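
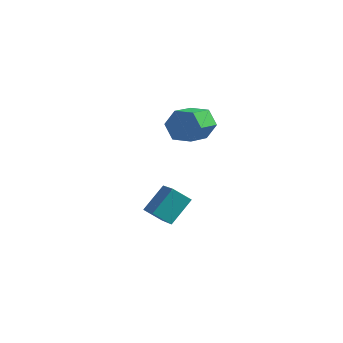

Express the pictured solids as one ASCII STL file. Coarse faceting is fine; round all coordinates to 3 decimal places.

solid 
facet normal 0.099 0.885 -0.455
outer loop
vertex 3.269 2.663 4.309
vertex 2.931 2.317 3.562
vertex 2.391 2.687 4.165
endloop
endfacet
facet normal -0.131 0.464 0.876
outer loop
vertex 3.269 2.663 4.309
vertex 2.391 2.687 4.165
vertex 3.108 1.229 5.045
endloop
endfacet
facet normal -0.130 0.465 0.876
outer loop
vertex 3.108 1.229 5.045
vertex 2.391 2.687 4.165
vertex 2.23 1.254 4.901
endloop
endfacet
facet normal -0.100 -0.885 0.455
outer loop
vertex 3.108 1.229 5.045
vertex 2.23 1.254 4.901
vertex 2.769 0.883 4.298
endloop
endfacet
facet normal 0.100 0.885 -0.454
outer loop
vertex 2.391 2.687 4.165
vertex 2.931 2.317 3.562
vertex 2.053 2.342 3.418
endloop
endfacet
facet normal -0.920 0.256 0.298
outer loop
vertex 2.391 2.687 4.165
vertex 2.053 2.342 3.418
vertex 2.23 1.254 4.901
endloop
endfacet
facet normal -0.919 0.257 0.298
outer loop
vertex 2.23 1.254 4.901
vertex 2.053 2.342 3.418
vertex 1.891 0.908 4.155
endloop
endfacet
facet normal -0.099 -0.885 0.455
outer loop
vertex 2.23 1.254 4.901
vertex 1.891 0.908 4.155
vertex 2.769 0.883 4.298
endloop
endfacet
facet normal 0.100 0.885 -0.455
outer loop
vertex 2.053 2.342 3.418
vertex 2.931 2.317 3.562
vertex 2.592 1.971 2.815
endloop
endfacet
facet normal -0.789 -0.208 -0.578
outer loop
vertex 2.053 2.342 3.418
vertex 2.592 1.971 2.815
vertex 1.891 0.908 4.155
endloop
endfacet
facet normal -0.789 -0.208 -0.578
outer loop
vertex 1.891 0.908 4.155
vertex 2.592 1.971 2.815
vertex 2.431 0.537 3.551
endloop
endfacet
facet normal -0.099 -0.885 0.455
outer loop
vertex 1.891 0.908 4.155
vertex 2.431 0.537 3.551
vertex 2.769 0.883 4.298
endloop
endfacet
facet normal 0.100 0.885 -0.455
outer loop
vertex 2.592 1.971 2.815
vertex 2.931 2.317 3.562
vertex 3.47 1.946 2.959
endloop
endfacet
facet normal 0.130 -0.464 -0.876
outer loop
vertex 2.592 1.971 2.815
vertex 3.47 1.946 2.959
vertex 2.431 0.537 3.551
endloop
endfacet
facet normal 0.131 -0.465 -0.876
outer loop
vertex 2.431 0.537 3.551
vertex 3.47 1.946 2.959
vertex 3.309 0.513 3.695
endloop
endfacet
facet normal -0.099 -0.885 0.455
outer loop
vertex 2.431 0.537 3.551
vertex 3.309 0.513 3.695
vertex 2.769 0.883 4.298
endloop
endfacet
facet normal 0.099 0.885 -0.455
outer loop
vertex 3.47 1.946 2.959
vertex 2.931 2.317 3.562
vertex 3.809 2.292 3.705
endloop
endfacet
facet normal 0.919 -0.257 -0.299
outer loop
vertex 3.47 1.946 2.959
vertex 3.809 2.292 3.705
vertex 3.309 0.513 3.695
endloop
endfacet
facet normal 0.920 -0.257 -0.297
outer loop
vertex 3.309 0.513 3.695
vertex 3.809 2.292 3.705
vertex 3.647 0.858 4.442
endloop
endfacet
facet normal -0.100 -0.885 0.454
outer loop
vertex 3.309 0.513 3.695
vertex 3.647 0.858 4.442
vertex 2.769 0.883 4.298
endloop
endfacet
facet normal 0.099 0.885 -0.455
outer loop
vertex 3.809 2.292 3.705
vertex 2.931 2.317 3.562
vertex 3.269 2.663 4.309
endloop
endfacet
facet normal 0.789 0.208 0.578
outer loop
vertex 3.809 2.292 3.705
vertex 3.269 2.663 4.309
vertex 3.647 0.858 4.442
endloop
endfacet
facet normal 0.789 0.208 0.578
outer loop
vertex 3.647 0.858 4.442
vertex 3.269 2.663 4.309
vertex 3.108 1.229 5.045
endloop
endfacet
facet normal -0.100 -0.885 0.455
outer loop
vertex 3.647 0.858 4.442
vertex 3.108 1.229 5.045
vertex 2.769 0.883 4.298
endloop
endfacet
facet normal -0.530 0.652 -0.543
outer loop
vertex 1.458 1.738 -0.823
vertex 2.293 1.906 -1.437
vertex 0.99 0.559 -1.782
endloop
endfacet
facet normal -0.795 -0.160 0.585
outer loop
vertex 1.987 -0.666 -0.763
vertex 1.458 1.738 -0.823
vertex 0.99 0.559 -1.782
endloop
endfacet
facet normal -0.530 0.652 -0.542
outer loop
vertex 0.99 0.559 -1.782
vertex 2.293 1.906 -1.437
vertex 1.825 0.728 -2.396
endloop
endfacet
facet normal -0.294 -0.741 -0.604
outer loop
vertex 1.825 0.728 -2.396
vertex 1.987 -0.666 -0.763
vertex 0.99 0.559 -1.782
endloop
endfacet
facet normal 0.294 0.741 0.603
outer loop
vertex 1.458 1.738 -0.823
vertex 3.29 0.681 -0.418
vertex 2.293 1.906 -1.437
endloop
endfacet
facet normal -0.795 -0.160 0.585
outer loop
vertex 2.455 0.512 0.196
vertex 1.458 1.738 -0.823
vertex 1.987 -0.666 -0.763
endloop
endfacet
facet normal 0.294 0.741 0.604
outer loop
vertex 2.455 0.512 0.196
vertex 3.29 0.681 -0.418
vertex 1.458 1.738 -0.823
endloop
endfacet
facet normal 0.795 0.160 -0.585
outer loop
vertex 2.293 1.906 -1.437
vertex 3.29 0.681 -0.418
vertex 1.825 0.728 -2.396
endloop
endfacet
facet normal -0.295 -0.741 -0.603
outer loop
vertex 2.822 -0.498 -1.377
vertex 1.987 -0.666 -0.763
vertex 1.825 0.728 -2.396
endloop
endfacet
facet normal 0.795 0.160 -0.585
outer loop
vertex 1.825 0.728 -2.396
vertex 3.29 0.681 -0.418
vertex 2.822 -0.498 -1.377
endloop
endfacet
facet normal 0.530 -0.652 0.542
outer loop
vertex 2.822 -0.498 -1.377
vertex 2.455 0.512 0.196
vertex 1.987 -0.666 -0.763
endloop
endfacet
facet normal 0.531 -0.652 0.542
outer loop
vertex 3.29 0.681 -0.418
vertex 2.455 0.512 0.196
vertex 2.822 -0.498 -1.377
endloop
endfacet

endsolid


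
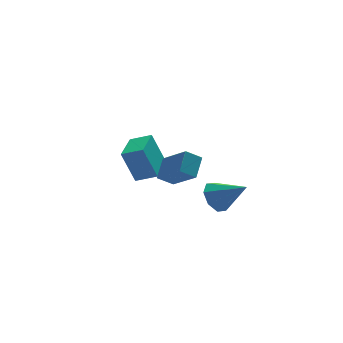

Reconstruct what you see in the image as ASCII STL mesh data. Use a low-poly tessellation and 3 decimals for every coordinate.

solid 
facet normal -0.542 -0.840 0.035
outer loop
vertex 0.981 2.466 -0.712
vertex 0.141 2.991 -1.115
vertex 1.497 2.067 -2.304
endloop
endfacet
facet normal 0.786 -0.490 0.378
outer loop
vertex 2.439 3.529 -2.365
vertex 0.981 2.466 -0.712
vertex 1.497 2.067 -2.304
endloop
endfacet
facet normal -0.542 -0.840 0.035
outer loop
vertex 1.497 2.067 -2.304
vertex 0.141 2.991 -1.115
vertex 0.656 2.593 -2.707
endloop
endfacet
facet normal 0.299 -0.231 -0.926
outer loop
vertex 0.656 2.593 -2.707
vertex 2.439 3.529 -2.365
vertex 1.497 2.067 -2.304
endloop
endfacet
facet normal -0.299 0.232 0.926
outer loop
vertex 0.981 2.466 -0.712
vertex 1.083 4.453 -1.176
vertex 0.141 2.991 -1.115
endloop
endfacet
facet normal 0.785 -0.491 0.377
outer loop
vertex 1.924 3.927 -0.773
vertex 0.981 2.466 -0.712
vertex 2.439 3.529 -2.365
endloop
endfacet
facet normal -0.299 0.232 0.926
outer loop
vertex 1.924 3.927 -0.773
vertex 1.083 4.453 -1.176
vertex 0.981 2.466 -0.712
endloop
endfacet
facet normal -0.786 0.491 -0.377
outer loop
vertex 0.141 2.991 -1.115
vertex 1.083 4.453 -1.176
vertex 0.656 2.593 -2.707
endloop
endfacet
facet normal 0.299 -0.232 -0.926
outer loop
vertex 1.599 4.054 -2.768
vertex 2.439 3.529 -2.365
vertex 0.656 2.593 -2.707
endloop
endfacet
facet normal -0.785 0.491 -0.378
outer loop
vertex 0.656 2.593 -2.707
vertex 1.083 4.453 -1.176
vertex 1.599 4.054 -2.768
endloop
endfacet
facet normal 0.542 0.840 -0.035
outer loop
vertex 1.599 4.054 -2.768
vertex 1.924 3.927 -0.773
vertex 2.439 3.529 -2.365
endloop
endfacet
facet normal 0.542 0.840 -0.035
outer loop
vertex 1.083 4.453 -1.176
vertex 1.924 3.927 -0.773
vertex 1.599 4.054 -2.768
endloop
endfacet
facet normal -0.593 0.562 -0.576
outer loop
vertex 2.971 -2.237 -2.224
vertex 2.677 -1.855 -1.549
vertex 3.309 -1.722 -2.07
endloop
endfacet
facet normal 0.797 -0.384 -0.466
outer loop
vertex 2.971 -2.237 -2.224
vertex 3.309 -1.722 -2.07
vertex 3.663 -2.785 -0.591
endloop
endfacet
facet normal -0.594 0.560 -0.577
outer loop
vertex 3.309 -1.722 -2.07
vertex 2.677 -1.855 -1.549
vertex 3.276 -1.284 -1.611
endloop
endfacet
facet normal 0.978 0.182 -0.103
outer loop
vertex 3.309 -1.722 -2.07
vertex 3.276 -1.284 -1.611
vertex 3.663 -2.785 -0.591
endloop
endfacet
facet normal -0.594 0.560 -0.577
outer loop
vertex 3.276 -1.284 -1.611
vertex 2.677 -1.855 -1.549
vertex 2.893 -1.18 -1.116
endloop
endfacet
facet normal 0.732 0.502 0.461
outer loop
vertex 3.276 -1.284 -1.611
vertex 2.893 -1.18 -1.116
vertex 3.663 -2.785 -0.591
endloop
endfacet
facet normal -0.594 0.560 -0.577
outer loop
vertex 2.893 -1.18 -1.116
vertex 2.677 -1.855 -1.549
vertex 2.383 -1.472 -0.874
endloop
endfacet
facet normal 0.202 0.391 0.898
outer loop
vertex 2.893 -1.18 -1.116
vertex 2.383 -1.472 -0.874
vertex 3.663 -2.785 -0.591
endloop
endfacet
facet normal -0.594 0.561 -0.577
outer loop
vertex 2.383 -1.472 -0.874
vertex 2.677 -1.855 -1.549
vertex 2.045 -1.987 -1.027
endloop
endfacet
facet normal -0.299 -0.086 0.950
outer loop
vertex 2.383 -1.472 -0.874
vertex 2.045 -1.987 -1.027
vertex 3.663 -2.785 -0.591
endloop
endfacet
facet normal -0.594 0.561 -0.577
outer loop
vertex 2.045 -1.987 -1.027
vertex 2.677 -1.855 -1.549
vertex 2.077 -2.425 -1.486
endloop
endfacet
facet normal -0.480 -0.651 0.588
outer loop
vertex 2.045 -1.987 -1.027
vertex 2.077 -2.425 -1.486
vertex 3.663 -2.785 -0.591
endloop
endfacet
facet normal -0.594 0.561 -0.577
outer loop
vertex 2.077 -2.425 -1.486
vertex 2.677 -1.855 -1.549
vertex 2.461 -2.529 -1.982
endloop
endfacet
facet normal -0.234 -0.972 0.023
outer loop
vertex 2.077 -2.425 -1.486
vertex 2.461 -2.529 -1.982
vertex 3.663 -2.785 -0.591
endloop
endfacet
facet normal -0.595 0.561 -0.576
outer loop
vertex 2.461 -2.529 -1.982
vertex 2.677 -1.855 -1.549
vertex 2.971 -2.237 -2.224
endloop
endfacet
facet normal 0.296 -0.861 -0.414
outer loop
vertex 2.461 -2.529 -1.982
vertex 2.971 -2.237 -2.224
vertex 3.663 -2.785 -0.591
endloop
endfacet
facet normal -0.495 -0.664 -0.561
outer loop
vertex 1.287 -1.182 -0.013
vertex 0.757 0.128 -1.095
vertex 1.989 -1.298 -0.496
endloop
endfacet
facet normal 0.297 -0.736 0.608
outer loop
vertex 2.563 -0.528 0.155
vertex 1.287 -1.182 -0.013
vertex 1.989 -1.298 -0.496
endloop
endfacet
facet normal -0.495 -0.663 -0.561
outer loop
vertex 1.989 -1.298 -0.496
vertex 0.757 0.128 -1.095
vertex 1.459 0.013 -1.578
endloop
endfacet
facet normal 0.816 -0.134 -0.562
outer loop
vertex 1.459 0.013 -1.578
vertex 2.563 -0.528 0.155
vertex 1.989 -1.298 -0.496
endloop
endfacet
facet normal -0.816 0.134 0.562
outer loop
vertex 1.287 -1.182 -0.013
vertex 1.331 0.898 -0.444
vertex 0.757 0.128 -1.095
endloop
endfacet
facet normal 0.297 -0.736 0.608
outer loop
vertex 1.861 -0.413 0.638
vertex 1.287 -1.182 -0.013
vertex 2.563 -0.528 0.155
endloop
endfacet
facet normal -0.816 0.134 0.562
outer loop
vertex 1.861 -0.413 0.638
vertex 1.331 0.898 -0.444
vertex 1.287 -1.182 -0.013
endloop
endfacet
facet normal -0.298 0.736 -0.608
outer loop
vertex 0.757 0.128 -1.095
vertex 1.331 0.898 -0.444
vertex 1.459 0.013 -1.578
endloop
endfacet
facet normal 0.816 -0.134 -0.562
outer loop
vertex 2.033 0.782 -0.927
vertex 2.563 -0.528 0.155
vertex 1.459 0.013 -1.578
endloop
endfacet
facet normal -0.297 0.736 -0.608
outer loop
vertex 1.459 0.013 -1.578
vertex 1.331 0.898 -0.444
vertex 2.033 0.782 -0.927
endloop
endfacet
facet normal 0.495 0.664 0.561
outer loop
vertex 2.033 0.782 -0.927
vertex 1.861 -0.413 0.638
vertex 2.563 -0.528 0.155
endloop
endfacet
facet normal 0.496 0.663 0.561
outer loop
vertex 1.331 0.898 -0.444
vertex 1.861 -0.413 0.638
vertex 2.033 0.782 -0.927
endloop
endfacet

endsolid


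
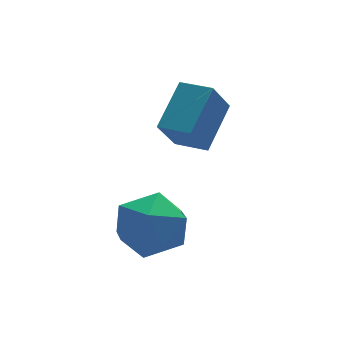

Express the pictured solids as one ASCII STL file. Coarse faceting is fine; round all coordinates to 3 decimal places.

solid 
facet normal -0.098 0.750 0.654
outer loop
vertex -0.225 2.081 -1.832
vertex -1.043 1.496 -1.283
vertex 0.054 1.372 -0.976
endloop
endfacet
facet normal 0.570 0.714 0.406
outer loop
vertex -0.225 2.081 -1.832
vertex 0.054 1.372 -0.976
vertex 0.693 1.402 -1.927
endloop
endfacet
facet normal 0.546 0.781 -0.304
outer loop
vertex -0.225 2.081 -1.832
vertex 0.693 1.402 -1.927
vertex -0.009 1.545 -2.821
endloop
endfacet
facet normal -0.137 0.858 -0.495
outer loop
vertex -0.225 2.081 -1.832
vertex -0.009 1.545 -2.821
vertex -1.082 1.603 -2.423
endloop
endfacet
facet normal -0.535 0.839 0.097
outer loop
vertex -0.225 2.081 -1.832
vertex -1.082 1.603 -2.423
vertex -1.043 1.496 -1.283
endloop
endfacet
facet normal 0.827 0.065 0.558
outer loop
vertex 0.693 1.402 -1.927
vertex 0.054 1.372 -0.976
vertex 0.442 0.397 -1.437
endloop
endfacet
facet normal -0.254 0.124 0.959
outer loop
vertex 0.054 1.372 -0.976
vertex -1.043 1.496 -1.283
vertex -0.631 0.455 -1.039
endloop
endfacet
facet normal -0.962 0.268 0.058
outer loop
vertex -1.043 1.496 -1.283
vertex -1.082 1.603 -2.423
vertex -1.333 0.598 -1.933
endloop
endfacet
facet normal -0.318 0.299 -0.900
outer loop
vertex -1.082 1.603 -2.423
vertex -0.009 1.545 -2.821
vertex -0.694 0.628 -2.884
endloop
endfacet
facet normal 0.788 0.173 -0.591
outer loop
vertex -0.009 1.545 -2.821
vertex 0.693 1.402 -1.927
vertex 0.403 0.504 -2.577
endloop
endfacet
facet normal 0.137 -0.858 0.495
outer loop
vertex -0.415 -0.081 -2.028
vertex 0.442 0.397 -1.437
vertex -0.631 0.455 -1.039
endloop
endfacet
facet normal -0.546 -0.781 0.304
outer loop
vertex -0.415 -0.081 -2.028
vertex -0.631 0.455 -1.039
vertex -1.333 0.598 -1.933
endloop
endfacet
facet normal -0.570 -0.714 -0.406
outer loop
vertex -0.415 -0.081 -2.028
vertex -1.333 0.598 -1.933
vertex -0.694 0.628 -2.884
endloop
endfacet
facet normal 0.098 -0.750 -0.654
outer loop
vertex -0.415 -0.081 -2.028
vertex -0.694 0.628 -2.884
vertex 0.403 0.504 -2.577
endloop
endfacet
facet normal 0.535 -0.839 -0.097
outer loop
vertex -0.415 -0.081 -2.028
vertex 0.403 0.504 -2.577
vertex 0.442 0.397 -1.437
endloop
endfacet
facet normal 0.318 -0.299 0.900
outer loop
vertex -0.631 0.455 -1.039
vertex 0.442 0.397 -1.437
vertex 0.054 1.372 -0.976
endloop
endfacet
facet normal -0.788 -0.173 0.591
outer loop
vertex -1.333 0.598 -1.933
vertex -0.631 0.455 -1.039
vertex -1.043 1.496 -1.283
endloop
endfacet
facet normal -0.827 -0.065 -0.558
outer loop
vertex -0.694 0.628 -2.884
vertex -1.333 0.598 -1.933
vertex -1.082 1.603 -2.423
endloop
endfacet
facet normal 0.254 -0.124 -0.959
outer loop
vertex 0.403 0.504 -2.577
vertex -0.694 0.628 -2.884
vertex -0.009 1.545 -2.821
endloop
endfacet
facet normal 0.962 -0.268 -0.058
outer loop
vertex 0.442 0.397 -1.437
vertex 0.403 0.504 -2.577
vertex 0.693 1.402 -1.927
endloop
endfacet
facet normal -0.622 0.778 -0.089
outer loop
vertex 0.663 3.074 0.372
vertex 1.709 4.02 1.339
vertex 1.358 3.496 -0.792
endloop
endfacet
facet normal -0.611 -0.554 -0.566
outer loop
vertex 2.011 2.68 -0.699
vertex 0.663 3.074 0.372
vertex 1.358 3.496 -0.792
endloop
endfacet
facet normal -0.623 0.778 -0.089
outer loop
vertex 1.358 3.496 -0.792
vertex 1.709 4.02 1.339
vertex 2.403 4.443 0.175
endloop
endfacet
facet normal 0.489 0.298 -0.820
outer loop
vertex 2.403 4.443 0.175
vertex 2.011 2.68 -0.699
vertex 1.358 3.496 -0.792
endloop
endfacet
facet normal -0.489 -0.298 0.820
outer loop
vertex 0.663 3.074 0.372
vertex 2.362 3.204 1.432
vertex 1.709 4.02 1.339
endloop
endfacet
facet normal -0.611 -0.554 -0.566
outer loop
vertex 1.317 2.257 0.465
vertex 0.663 3.074 0.372
vertex 2.011 2.68 -0.699
endloop
endfacet
facet normal -0.489 -0.298 0.820
outer loop
vertex 1.317 2.257 0.465
vertex 2.362 3.204 1.432
vertex 0.663 3.074 0.372
endloop
endfacet
facet normal 0.611 0.554 0.566
outer loop
vertex 1.709 4.02 1.339
vertex 2.362 3.204 1.432
vertex 2.403 4.443 0.175
endloop
endfacet
facet normal 0.489 0.298 -0.820
outer loop
vertex 3.057 3.626 0.268
vertex 2.011 2.68 -0.699
vertex 2.403 4.443 0.175
endloop
endfacet
facet normal 0.611 0.554 0.566
outer loop
vertex 2.403 4.443 0.175
vertex 2.362 3.204 1.432
vertex 3.057 3.626 0.268
endloop
endfacet
facet normal 0.622 -0.778 0.088
outer loop
vertex 3.057 3.626 0.268
vertex 1.317 2.257 0.465
vertex 2.011 2.68 -0.699
endloop
endfacet
facet normal 0.622 -0.778 0.089
outer loop
vertex 2.362 3.204 1.432
vertex 1.317 2.257 0.465
vertex 3.057 3.626 0.268
endloop
endfacet

endsolid


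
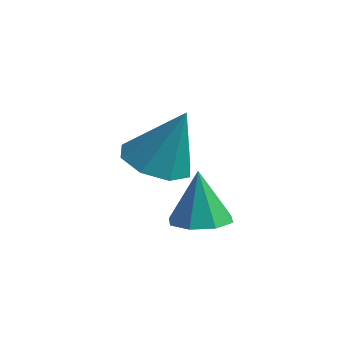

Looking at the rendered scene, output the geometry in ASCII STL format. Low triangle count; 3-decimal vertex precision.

solid 
facet normal -0.366 -0.204 -0.908
outer loop
vertex 0.49 -0.309 0.501
vertex -0.299 -0.759 0.92
vertex -0.091 0.174 0.627
endloop
endfacet
facet normal 0.644 0.764 0.039
outer loop
vertex 0.49 -0.309 0.501
vertex -0.091 0.174 0.627
vertex 0.419 -0.361 2.7
endloop
endfacet
facet normal -0.367 -0.203 -0.908
outer loop
vertex -0.091 0.174 0.627
vertex -0.299 -0.759 0.92
vertex -0.793 0.11 0.925
endloop
endfacet
facet normal 0.016 0.969 0.246
outer loop
vertex -0.091 0.174 0.627
vertex -0.793 0.11 0.925
vertex 0.419 -0.361 2.7
endloop
endfacet
facet normal -0.366 -0.203 -0.908
outer loop
vertex -0.793 0.11 0.925
vertex -0.299 -0.759 0.92
vertex -1.206 -0.463 1.219
endloop
endfacet
facet normal -0.530 0.657 0.536
outer loop
vertex -0.793 0.11 0.925
vertex -1.206 -0.463 1.219
vertex 0.419 -0.361 2.7
endloop
endfacet
facet normal -0.366 -0.204 -0.908
outer loop
vertex -1.206 -0.463 1.219
vertex -0.299 -0.759 0.92
vertex -1.087 -1.21 1.339
endloop
endfacet
facet normal -0.674 0.011 0.739
outer loop
vertex -1.206 -0.463 1.219
vertex -1.087 -1.21 1.339
vertex 0.419 -0.361 2.7
endloop
endfacet
facet normal -0.366 -0.203 -0.908
outer loop
vertex -1.087 -1.21 1.339
vertex -0.299 -0.759 0.92
vertex -0.507 -1.692 1.213
endloop
endfacet
facet normal -0.331 -0.591 0.735
outer loop
vertex -1.087 -1.21 1.339
vertex -0.507 -1.692 1.213
vertex 0.419 -0.361 2.7
endloop
endfacet
facet normal -0.366 -0.204 -0.908
outer loop
vertex -0.507 -1.692 1.213
vertex -0.299 -0.759 0.92
vertex 0.195 -1.629 0.916
endloop
endfacet
facet normal 0.295 -0.796 0.529
outer loop
vertex -0.507 -1.692 1.213
vertex 0.195 -1.629 0.916
vertex 0.419 -0.361 2.7
endloop
endfacet
facet normal -0.366 -0.204 -0.908
outer loop
vertex 0.195 -1.629 0.916
vertex -0.299 -0.759 0.92
vertex 0.608 -1.055 0.621
endloop
endfacet
facet normal 0.842 -0.484 0.238
outer loop
vertex 0.195 -1.629 0.916
vertex 0.608 -1.055 0.621
vertex 0.419 -0.361 2.7
endloop
endfacet
facet normal -0.366 -0.204 -0.908
outer loop
vertex 0.608 -1.055 0.621
vertex -0.299 -0.759 0.92
vertex 0.49 -0.309 0.501
endloop
endfacet
facet normal 0.986 0.162 0.036
outer loop
vertex 0.608 -1.055 0.621
vertex 0.49 -0.309 0.501
vertex 0.419 -0.361 2.7
endloop
endfacet
facet normal 0.099 -0.025 -0.995
outer loop
vertex 0.864 0.222 -1.318
vertex 0.034 0.429 -1.406
vertex 0.768 0.873 -1.344
endloop
endfacet
facet normal 0.850 0.146 0.506
outer loop
vertex 0.864 0.222 -1.318
vertex 0.768 0.873 -1.344
vertex -0.134 0.471 0.286
endloop
endfacet
facet normal 0.099 -0.025 -0.995
outer loop
vertex 0.768 0.873 -1.344
vertex 0.034 0.429 -1.406
vertex 0.242 1.264 -1.406
endloop
endfacet
facet normal 0.496 0.739 0.456
outer loop
vertex 0.768 0.873 -1.344
vertex 0.242 1.264 -1.406
vertex -0.134 0.471 0.286
endloop
endfacet
facet normal 0.099 -0.025 -0.995
outer loop
vertex 0.242 1.264 -1.406
vertex 0.034 0.429 -1.406
vertex -0.406 1.165 -1.468
endloop
endfacet
facet normal -0.175 0.906 0.386
outer loop
vertex 0.242 1.264 -1.406
vertex -0.406 1.165 -1.468
vertex -0.134 0.471 0.286
endloop
endfacet
facet normal 0.098 -0.025 -0.995
outer loop
vertex -0.406 1.165 -1.468
vertex 0.034 0.429 -1.406
vertex -0.796 0.636 -1.493
endloop
endfacet
facet normal -0.766 0.549 0.336
outer loop
vertex -0.406 1.165 -1.468
vertex -0.796 0.636 -1.493
vertex -0.134 0.471 0.286
endloop
endfacet
facet normal 0.098 -0.024 -0.995
outer loop
vertex -0.796 0.636 -1.493
vertex 0.034 0.429 -1.406
vertex -0.7 -0.015 -1.468
endloop
endfacet
facet normal -0.934 -0.125 0.336
outer loop
vertex -0.796 0.636 -1.493
vertex -0.7 -0.015 -1.468
vertex -0.134 0.471 0.286
endloop
endfacet
facet normal 0.099 -0.025 -0.995
outer loop
vertex -0.7 -0.015 -1.468
vertex 0.034 0.429 -1.406
vertex -0.174 -0.405 -1.406
endloop
endfacet
facet normal -0.578 -0.719 0.386
outer loop
vertex -0.7 -0.015 -1.468
vertex -0.174 -0.405 -1.406
vertex -0.134 0.471 0.286
endloop
endfacet
facet normal 0.099 -0.025 -0.995
outer loop
vertex -0.174 -0.405 -1.406
vertex 0.034 0.429 -1.406
vertex 0.474 -0.307 -1.344
endloop
endfacet
facet normal 0.090 -0.885 0.456
outer loop
vertex -0.174 -0.405 -1.406
vertex 0.474 -0.307 -1.344
vertex -0.134 0.471 0.286
endloop
endfacet
facet normal 0.099 -0.024 -0.995
outer loop
vertex 0.474 -0.307 -1.344
vertex 0.034 0.429 -1.406
vertex 0.864 0.222 -1.318
endloop
endfacet
facet normal 0.682 -0.528 0.506
outer loop
vertex 0.474 -0.307 -1.344
vertex 0.864 0.222 -1.318
vertex -0.134 0.471 0.286
endloop
endfacet

endsolid


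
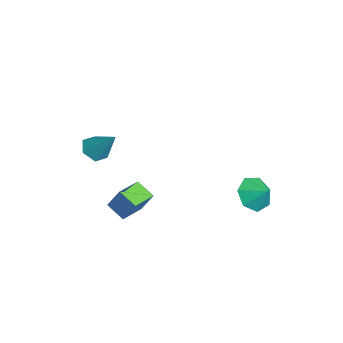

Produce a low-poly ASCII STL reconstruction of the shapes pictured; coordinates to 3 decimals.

solid 
facet normal -0.750 -0.487 0.449
outer loop
vertex 2.838 -3.949 -0.148
vertex 1.982 -2.823 -0.357
vertex 2.451 -4.467 -1.356
endloop
endfacet
facet normal 0.599 -0.788 0.146
outer loop
vertex 3.298 -3.917 -1.863
vertex 2.838 -3.949 -0.148
vertex 2.451 -4.467 -1.356
endloop
endfacet
facet normal -0.750 -0.487 0.449
outer loop
vertex 2.451 -4.467 -1.356
vertex 1.982 -2.823 -0.357
vertex 1.595 -3.341 -1.565
endloop
endfacet
facet normal -0.282 -0.378 -0.882
outer loop
vertex 1.595 -3.341 -1.565
vertex 3.298 -3.917 -1.863
vertex 2.451 -4.467 -1.356
endloop
endfacet
facet normal 0.282 0.378 0.882
outer loop
vertex 2.838 -3.949 -0.148
vertex 2.829 -2.273 -0.864
vertex 1.982 -2.823 -0.357
endloop
endfacet
facet normal 0.599 -0.788 0.146
outer loop
vertex 3.685 -3.399 -0.655
vertex 2.838 -3.949 -0.148
vertex 3.298 -3.917 -1.863
endloop
endfacet
facet normal 0.282 0.378 0.882
outer loop
vertex 3.685 -3.399 -0.655
vertex 2.829 -2.273 -0.864
vertex 2.838 -3.949 -0.148
endloop
endfacet
facet normal -0.599 0.788 -0.146
outer loop
vertex 1.982 -2.823 -0.357
vertex 2.829 -2.273 -0.864
vertex 1.595 -3.341 -1.565
endloop
endfacet
facet normal -0.282 -0.378 -0.882
outer loop
vertex 2.442 -2.791 -2.072
vertex 3.298 -3.917 -1.863
vertex 1.595 -3.341 -1.565
endloop
endfacet
facet normal -0.599 0.788 -0.146
outer loop
vertex 1.595 -3.341 -1.565
vertex 2.829 -2.273 -0.864
vertex 2.442 -2.791 -2.072
endloop
endfacet
facet normal 0.750 0.487 -0.449
outer loop
vertex 2.442 -2.791 -2.072
vertex 3.685 -3.399 -0.655
vertex 3.298 -3.917 -1.863
endloop
endfacet
facet normal 0.750 0.487 -0.449
outer loop
vertex 2.829 -2.273 -0.864
vertex 3.685 -3.399 -0.655
vertex 2.442 -2.791 -2.072
endloop
endfacet
facet normal -0.477 -0.444 -0.758
outer loop
vertex -2.393 -3.261 -1.905
vertex -2.738 -3.807 -1.368
vertex -3.13 -3.085 -1.544
endloop
endfacet
facet normal 0.139 0.972 -0.190
outer loop
vertex -2.393 -3.261 -1.905
vertex -3.13 -3.085 -1.544
vertex -1.822 -2.953 0.088
endloop
endfacet
facet normal -0.477 -0.444 -0.758
outer loop
vertex -3.13 -3.085 -1.544
vertex -2.738 -3.807 -1.368
vertex -3.476 -3.63 -1.007
endloop
endfacet
facet normal -0.557 0.735 0.387
outer loop
vertex -3.13 -3.085 -1.544
vertex -3.476 -3.63 -1.007
vertex -1.822 -2.953 0.088
endloop
endfacet
facet normal -0.477 -0.444 -0.758
outer loop
vertex -3.476 -3.63 -1.007
vertex -2.738 -3.807 -1.368
vertex -3.084 -4.352 -0.831
endloop
endfacet
facet normal -0.527 -0.080 0.846
outer loop
vertex -3.476 -3.63 -1.007
vertex -3.084 -4.352 -0.831
vertex -1.822 -2.953 0.088
endloop
endfacet
facet normal -0.477 -0.444 -0.758
outer loop
vertex -3.084 -4.352 -0.831
vertex -2.738 -3.807 -1.368
vertex -2.346 -4.528 -1.192
endloop
endfacet
facet normal 0.199 -0.657 0.727
outer loop
vertex -3.084 -4.352 -0.831
vertex -2.346 -4.528 -1.192
vertex -1.822 -2.953 0.088
endloop
endfacet
facet normal -0.477 -0.444 -0.758
outer loop
vertex -2.346 -4.528 -1.192
vertex -2.738 -3.807 -1.368
vertex -2.0 -3.983 -1.729
endloop
endfacet
facet normal 0.895 -0.420 0.150
outer loop
vertex -2.346 -4.528 -1.192
vertex -2.0 -3.983 -1.729
vertex -1.822 -2.953 0.088
endloop
endfacet
facet normal -0.477 -0.444 -0.758
outer loop
vertex -2.0 -3.983 -1.729
vertex -2.738 -3.807 -1.368
vertex -2.393 -3.261 -1.905
endloop
endfacet
facet normal 0.865 0.396 -0.309
outer loop
vertex -2.0 -3.983 -1.729
vertex -2.393 -3.261 -1.905
vertex -1.822 -2.953 0.088
endloop
endfacet
facet normal -0.641 -0.430 -0.636
outer loop
vertex 3.499 2.045 -2.1
vertex 2.82 2.846 -1.957
vertex 3.594 2.756 -2.676
endloop
endfacet
facet normal 0.994 -0.069 0.079
outer loop
vertex 3.499 2.045 -2.1
vertex 3.594 2.756 -2.676
vertex 3.52 3.314 -1.263
endloop
endfacet
facet normal -0.641 -0.429 -0.636
outer loop
vertex 3.594 2.756 -2.676
vertex 2.82 2.846 -1.957
vertex 3.106 3.535 -2.71
endloop
endfacet
facet normal 0.840 0.519 -0.161
outer loop
vertex 3.594 2.756 -2.676
vertex 3.106 3.535 -2.71
vertex 3.52 3.314 -1.263
endloop
endfacet
facet normal -0.641 -0.429 -0.636
outer loop
vertex 3.106 3.535 -2.71
vertex 2.82 2.846 -1.957
vertex 2.403 3.795 -2.177
endloop
endfacet
facet normal 0.370 0.928 0.036
outer loop
vertex 3.106 3.535 -2.71
vertex 2.403 3.795 -2.177
vertex 3.52 3.314 -1.263
endloop
endfacet
facet normal -0.642 -0.429 -0.635
outer loop
vertex 2.403 3.795 -2.177
vertex 2.82 2.846 -1.957
vertex 2.015 3.341 -1.478
endloop
endfacet
facet normal -0.059 0.852 0.520
outer loop
vertex 2.403 3.795 -2.177
vertex 2.015 3.341 -1.478
vertex 3.52 3.314 -1.263
endloop
endfacet
facet normal -0.642 -0.430 -0.635
outer loop
vertex 2.015 3.341 -1.478
vertex 2.82 2.846 -1.957
vertex 2.233 2.514 -1.139
endloop
endfacet
facet normal -0.126 0.348 0.929
outer loop
vertex 2.015 3.341 -1.478
vertex 2.233 2.514 -1.139
vertex 3.52 3.314 -1.263
endloop
endfacet
facet normal -0.642 -0.430 -0.635
outer loop
vertex 2.233 2.514 -1.139
vertex 2.82 2.846 -1.957
vertex 2.894 1.937 -1.416
endloop
endfacet
facet normal 0.220 -0.206 0.954
outer loop
vertex 2.233 2.514 -1.139
vertex 2.894 1.937 -1.416
vertex 3.52 3.314 -1.263
endloop
endfacet
facet normal -0.641 -0.430 -0.635
outer loop
vertex 2.894 1.937 -1.416
vertex 2.82 2.846 -1.957
vertex 3.499 2.045 -2.1
endloop
endfacet
facet normal 0.719 -0.391 0.574
outer loop
vertex 2.894 1.937 -1.416
vertex 3.499 2.045 -2.1
vertex 3.52 3.314 -1.263
endloop
endfacet

endsolid


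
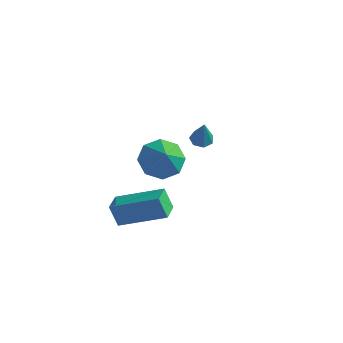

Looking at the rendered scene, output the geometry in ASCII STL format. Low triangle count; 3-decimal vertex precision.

solid 
facet normal -0.845 -0.372 -0.384
outer loop
vertex -1.963 -2.112 -2.06
vertex -2.264 -1.249 -2.233
vertex -1.525 -2.146 -2.991
endloop
endfacet
facet normal 0.323 -0.928 0.186
outer loop
vertex 0.284 -1.351 -2.167
vertex -1.963 -2.112 -2.06
vertex -1.525 -2.146 -2.991
endloop
endfacet
facet normal -0.845 -0.371 -0.385
outer loop
vertex -1.525 -2.146 -2.991
vertex -2.264 -1.249 -2.233
vertex -1.825 -1.283 -3.164
endloop
endfacet
facet normal 0.426 -0.033 -0.904
outer loop
vertex -1.825 -1.283 -3.164
vertex 0.284 -1.351 -2.167
vertex -1.525 -2.146 -2.991
endloop
endfacet
facet normal -0.426 0.033 0.904
outer loop
vertex -1.963 -2.112 -2.06
vertex -0.455 -0.454 -1.409
vertex -2.264 -1.249 -2.233
endloop
endfacet
facet normal 0.323 -0.928 0.186
outer loop
vertex -0.155 -1.317 -1.236
vertex -1.963 -2.112 -2.06
vertex 0.284 -1.351 -2.167
endloop
endfacet
facet normal -0.426 0.033 0.904
outer loop
vertex -0.155 -1.317 -1.236
vertex -0.455 -0.454 -1.409
vertex -1.963 -2.112 -2.06
endloop
endfacet
facet normal -0.323 0.928 -0.186
outer loop
vertex -2.264 -1.249 -2.233
vertex -0.455 -0.454 -1.409
vertex -1.825 -1.283 -3.164
endloop
endfacet
facet normal 0.426 -0.033 -0.904
outer loop
vertex -0.017 -0.488 -2.34
vertex 0.284 -1.351 -2.167
vertex -1.825 -1.283 -3.164
endloop
endfacet
facet normal -0.323 0.928 -0.186
outer loop
vertex -1.825 -1.283 -3.164
vertex -0.455 -0.454 -1.409
vertex -0.017 -0.488 -2.34
endloop
endfacet
facet normal 0.845 0.372 0.385
outer loop
vertex -0.017 -0.488 -2.34
vertex -0.155 -1.317 -1.236
vertex 0.284 -1.351 -2.167
endloop
endfacet
facet normal 0.845 0.371 0.384
outer loop
vertex -0.455 -0.454 -1.409
vertex -0.155 -1.317 -1.236
vertex -0.017 -0.488 -2.34
endloop
endfacet
facet normal -0.224 0.197 -0.955
outer loop
vertex -1.269 3.754 -2.309
vertex -1.606 4.118 -2.155
vertex -1.1 4.17 -2.263
endloop
endfacet
facet normal 0.923 -0.381 0.059
outer loop
vertex -1.269 3.754 -2.309
vertex -1.1 4.17 -2.263
vertex -1.314 3.862 -0.905
endloop
endfacet
facet normal -0.224 0.195 -0.955
outer loop
vertex -1.1 4.17 -2.263
vertex -1.606 4.118 -2.155
vertex -1.313 4.547 -2.136
endloop
endfacet
facet normal 0.878 0.418 0.233
outer loop
vertex -1.1 4.17 -2.263
vertex -1.313 4.547 -2.136
vertex -1.314 3.862 -0.905
endloop
endfacet
facet normal -0.223 0.194 -0.955
outer loop
vertex -1.313 4.547 -2.136
vertex -1.606 4.118 -2.155
vertex -1.746 4.601 -2.024
endloop
endfacet
facet normal 0.229 0.851 0.474
outer loop
vertex -1.313 4.547 -2.136
vertex -1.746 4.601 -2.024
vertex -1.314 3.862 -0.905
endloop
endfacet
facet normal -0.224 0.194 -0.955
outer loop
vertex -1.746 4.601 -2.024
vertex -1.606 4.118 -2.155
vertex -2.074 4.292 -2.01
endloop
endfacet
facet normal -0.535 0.595 0.600
outer loop
vertex -1.746 4.601 -2.024
vertex -2.074 4.292 -2.01
vertex -1.314 3.862 -0.905
endloop
endfacet
facet normal -0.223 0.196 -0.955
outer loop
vertex -2.074 4.292 -2.01
vertex -1.606 4.118 -2.155
vertex -2.05 3.852 -2.106
endloop
endfacet
facet normal -0.841 -0.159 0.517
outer loop
vertex -2.074 4.292 -2.01
vertex -2.05 3.852 -2.106
vertex -1.314 3.862 -0.905
endloop
endfacet
facet normal -0.223 0.196 -0.955
outer loop
vertex -2.05 3.852 -2.106
vertex -1.606 4.118 -2.155
vertex -1.692 3.612 -2.239
endloop
endfacet
facet normal -0.457 -0.842 0.287
outer loop
vertex -2.05 3.852 -2.106
vertex -1.692 3.612 -2.239
vertex -1.314 3.862 -0.905
endloop
endfacet
facet normal -0.224 0.197 -0.955
outer loop
vertex -1.692 3.612 -2.239
vertex -1.606 4.118 -2.155
vertex -1.269 3.754 -2.309
endloop
endfacet
facet normal 0.329 -0.941 0.083
outer loop
vertex -1.692 3.612 -2.239
vertex -1.269 3.754 -2.309
vertex -1.314 3.862 -0.905
endloop
endfacet
facet normal -0.462 0.434 -0.773
outer loop
vertex -0.692 1.461 -1.055
vertex -1.43 0.823 -0.972
vertex -1.232 1.705 -0.595
endloop
endfacet
facet normal 0.689 0.440 0.575
outer loop
vertex -0.692 1.461 -1.055
vertex -1.232 1.705 -0.595
vertex -0.83 0.257 0.032
endloop
endfacet
facet normal -0.462 0.434 -0.773
outer loop
vertex -1.232 1.705 -0.595
vertex -1.43 0.823 -0.972
vertex -1.888 1.432 -0.356
endloop
endfacet
facet normal 0.147 0.427 0.892
outer loop
vertex -1.232 1.705 -0.595
vertex -1.888 1.432 -0.356
vertex -0.83 0.257 0.032
endloop
endfacet
facet normal -0.462 0.434 -0.773
outer loop
vertex -1.888 1.432 -0.356
vertex -1.43 0.823 -0.972
vertex -2.276 0.802 -0.478
endloop
endfacet
facet normal -0.326 0.018 0.945
outer loop
vertex -1.888 1.432 -0.356
vertex -2.276 0.802 -0.478
vertex -0.83 0.257 0.032
endloop
endfacet
facet normal -0.462 0.435 -0.773
outer loop
vertex -2.276 0.802 -0.478
vertex -1.43 0.823 -0.972
vertex -2.169 0.184 -0.89
endloop
endfacet
facet normal -0.454 -0.547 0.703
outer loop
vertex -2.276 0.802 -0.478
vertex -2.169 0.184 -0.89
vertex -0.83 0.257 0.032
endloop
endfacet
facet normal -0.462 0.435 -0.773
outer loop
vertex -2.169 0.184 -0.89
vertex -1.43 0.823 -0.972
vertex -1.629 -0.06 -1.35
endloop
endfacet
facet normal -0.161 -0.938 0.308
outer loop
vertex -2.169 0.184 -0.89
vertex -1.629 -0.06 -1.35
vertex -0.83 0.257 0.032
endloop
endfacet
facet normal -0.462 0.435 -0.773
outer loop
vertex -1.629 -0.06 -1.35
vertex -1.43 0.823 -0.972
vertex -0.972 0.214 -1.589
endloop
endfacet
facet normal 0.382 -0.924 -0.009
outer loop
vertex -1.629 -0.06 -1.35
vertex -0.972 0.214 -1.589
vertex -0.83 0.257 0.032
endloop
endfacet
facet normal -0.462 0.435 -0.773
outer loop
vertex -0.972 0.214 -1.589
vertex -1.43 0.823 -0.972
vertex -0.584 0.844 -1.466
endloop
endfacet
facet normal 0.855 -0.515 -0.061
outer loop
vertex -0.972 0.214 -1.589
vertex -0.584 0.844 -1.466
vertex -0.83 0.257 0.032
endloop
endfacet
facet normal -0.462 0.434 -0.773
outer loop
vertex -0.584 0.844 -1.466
vertex -1.43 0.823 -0.972
vertex -0.692 1.461 -1.055
endloop
endfacet
facet normal 0.982 0.051 0.181
outer loop
vertex -0.584 0.844 -1.466
vertex -0.692 1.461 -1.055
vertex -0.83 0.257 0.032
endloop
endfacet

endsolid


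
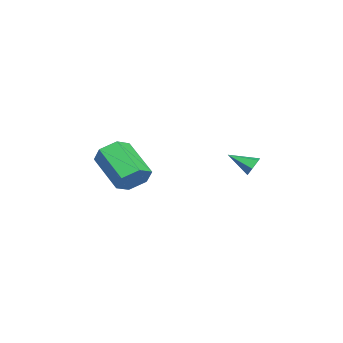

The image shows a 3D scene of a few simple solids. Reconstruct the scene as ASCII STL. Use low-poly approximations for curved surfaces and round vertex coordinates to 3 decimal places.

solid 
facet normal 0.151 0.875 -0.461
outer loop
vertex -3.25 4.126 -0.619
vertex -3.449 3.929 -1.058
vertex -3.76 4.164 -0.714
endloop
endfacet
facet normal -0.171 0.143 0.975
outer loop
vertex -3.25 4.126 -0.619
vertex -3.76 4.164 -0.714
vertex -3.631 2.871 -0.502
endloop
endfacet
facet normal 0.153 0.875 -0.460
outer loop
vertex -3.76 4.164 -0.714
vertex -3.449 3.929 -1.058
vertex -3.959 3.968 -1.153
endloop
endfacet
facet normal -0.907 -0.022 0.421
outer loop
vertex -3.76 4.164 -0.714
vertex -3.959 3.968 -1.153
vertex -3.631 2.871 -0.502
endloop
endfacet
facet normal 0.152 0.875 -0.459
outer loop
vertex -3.959 3.968 -1.153
vertex -3.449 3.929 -1.058
vertex -3.647 3.733 -1.497
endloop
endfacet
facet normal -0.789 -0.470 -0.395
outer loop
vertex -3.959 3.968 -1.153
vertex -3.647 3.733 -1.497
vertex -3.631 2.871 -0.502
endloop
endfacet
facet normal 0.151 0.876 -0.459
outer loop
vertex -3.647 3.733 -1.497
vertex -3.449 3.929 -1.058
vertex -3.137 3.695 -1.402
endloop
endfacet
facet normal 0.066 -0.754 -0.654
outer loop
vertex -3.647 3.733 -1.497
vertex -3.137 3.695 -1.402
vertex -3.631 2.871 -0.502
endloop
endfacet
facet normal 0.150 0.875 -0.460
outer loop
vertex -3.137 3.695 -1.402
vertex -3.449 3.929 -1.058
vertex -2.939 3.891 -0.964
endloop
endfacet
facet normal 0.802 -0.589 -0.099
outer loop
vertex -3.137 3.695 -1.402
vertex -2.939 3.891 -0.964
vertex -3.631 2.871 -0.502
endloop
endfacet
facet normal 0.150 0.875 -0.461
outer loop
vertex -2.939 3.891 -0.964
vertex -3.449 3.929 -1.058
vertex -3.25 4.126 -0.619
endloop
endfacet
facet normal 0.685 -0.141 0.714
outer loop
vertex -2.939 3.891 -0.964
vertex -3.25 4.126 -0.619
vertex -3.631 2.871 -0.502
endloop
endfacet
facet normal 0.656 0.536 -0.531
outer loop
vertex -2.913 -0.63 -1.199
vertex -3.273 -0.895 -1.911
vertex -3.545 -0.192 -1.538
endloop
endfacet
facet normal 0.060 0.664 0.745
outer loop
vertex -2.913 -0.63 -1.199
vertex -3.545 -0.192 -1.538
vertex -4.228 -1.701 -0.138
endloop
endfacet
facet normal 0.061 0.664 0.745
outer loop
vertex -4.228 -1.701 -0.138
vertex -3.545 -0.192 -1.538
vertex -4.859 -1.263 -0.477
endloop
endfacet
facet normal -0.657 -0.536 0.531
outer loop
vertex -4.228 -1.701 -0.138
vertex -4.859 -1.263 -0.477
vertex -4.587 -1.965 -0.849
endloop
endfacet
facet normal 0.657 0.536 -0.531
outer loop
vertex -3.545 -0.192 -1.538
vertex -3.273 -0.895 -1.911
vertex -3.904 -0.457 -2.25
endloop
endfacet
facet normal -0.621 0.783 0.022
outer loop
vertex -3.545 -0.192 -1.538
vertex -3.904 -0.457 -2.25
vertex -4.859 -1.263 -0.477
endloop
endfacet
facet normal -0.620 0.784 0.022
outer loop
vertex -4.859 -1.263 -0.477
vertex -3.904 -0.457 -2.25
vertex -5.218 -1.527 -1.189
endloop
endfacet
facet normal -0.657 -0.536 0.530
outer loop
vertex -4.859 -1.263 -0.477
vertex -5.218 -1.527 -1.189
vertex -4.587 -1.965 -0.849
endloop
endfacet
facet normal 0.657 0.536 -0.531
outer loop
vertex -3.904 -0.457 -2.25
vertex -3.273 -0.895 -1.911
vertex -3.632 -1.159 -2.622
endloop
endfacet
facet normal -0.681 0.119 -0.723
outer loop
vertex -3.904 -0.457 -2.25
vertex -3.632 -1.159 -2.622
vertex -5.218 -1.527 -1.189
endloop
endfacet
facet normal -0.681 0.120 -0.723
outer loop
vertex -5.218 -1.527 -1.189
vertex -3.632 -1.159 -2.622
vertex -4.947 -2.23 -1.561
endloop
endfacet
facet normal -0.657 -0.535 0.531
outer loop
vertex -5.218 -1.527 -1.189
vertex -4.947 -2.23 -1.561
vertex -4.587 -1.965 -0.849
endloop
endfacet
facet normal 0.657 0.536 -0.531
outer loop
vertex -3.632 -1.159 -2.622
vertex -3.273 -0.895 -1.911
vertex -3.001 -1.597 -2.283
endloop
endfacet
facet normal -0.061 -0.664 -0.745
outer loop
vertex -3.632 -1.159 -2.622
vertex -3.001 -1.597 -2.283
vertex -4.947 -2.23 -1.561
endloop
endfacet
facet normal -0.060 -0.664 -0.745
outer loop
vertex -4.947 -2.23 -1.561
vertex -3.001 -1.597 -2.283
vertex -4.315 -2.668 -1.222
endloop
endfacet
facet normal -0.656 -0.536 0.531
outer loop
vertex -4.947 -2.23 -1.561
vertex -4.315 -2.668 -1.222
vertex -4.587 -1.965 -0.849
endloop
endfacet
facet normal 0.657 0.536 -0.530
outer loop
vertex -3.001 -1.597 -2.283
vertex -3.273 -0.895 -1.911
vertex -2.642 -1.333 -1.571
endloop
endfacet
facet normal 0.621 -0.784 -0.022
outer loop
vertex -3.001 -1.597 -2.283
vertex -2.642 -1.333 -1.571
vertex -4.315 -2.668 -1.222
endloop
endfacet
facet normal 0.621 -0.784 -0.021
outer loop
vertex -4.315 -2.668 -1.222
vertex -2.642 -1.333 -1.571
vertex -3.956 -2.403 -0.51
endloop
endfacet
facet normal -0.657 -0.536 0.531
outer loop
vertex -4.315 -2.668 -1.222
vertex -3.956 -2.403 -0.51
vertex -4.587 -1.965 -0.849
endloop
endfacet
facet normal 0.657 0.535 -0.531
outer loop
vertex -2.642 -1.333 -1.571
vertex -3.273 -0.895 -1.911
vertex -2.913 -0.63 -1.199
endloop
endfacet
facet normal 0.681 -0.120 0.722
outer loop
vertex -2.642 -1.333 -1.571
vertex -2.913 -0.63 -1.199
vertex -3.956 -2.403 -0.51
endloop
endfacet
facet normal 0.681 -0.119 0.723
outer loop
vertex -3.956 -2.403 -0.51
vertex -2.913 -0.63 -1.199
vertex -4.228 -1.701 -0.138
endloop
endfacet
facet normal -0.657 -0.536 0.531
outer loop
vertex -3.956 -2.403 -0.51
vertex -4.228 -1.701 -0.138
vertex -4.587 -1.965 -0.849
endloop
endfacet

endsolid


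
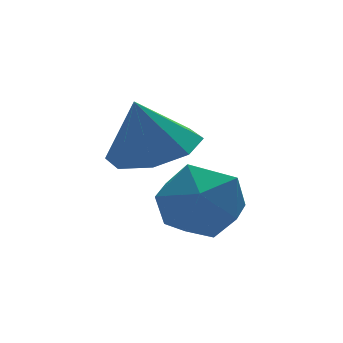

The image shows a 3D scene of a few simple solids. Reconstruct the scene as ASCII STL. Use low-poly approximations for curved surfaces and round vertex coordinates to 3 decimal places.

solid 
facet normal 0.269 -0.104 -0.958
outer loop
vertex 3.688 -1.473 0.039
vertex 2.786 -0.965 -0.269
vertex 3.79 -0.655 -0.021
endloop
endfacet
facet normal 0.637 -0.023 0.770
outer loop
vertex 3.688 -1.473 0.039
vertex 3.79 -0.655 -0.021
vertex 2.394 -0.815 1.129
endloop
endfacet
facet normal 0.269 -0.104 -0.958
outer loop
vertex 3.79 -0.655 -0.021
vertex 2.786 -0.965 -0.269
vertex 3.304 -0.019 -0.226
endloop
endfacet
facet normal 0.478 0.578 0.661
outer loop
vertex 3.79 -0.655 -0.021
vertex 3.304 -0.019 -0.226
vertex 2.394 -0.815 1.129
endloop
endfacet
facet normal 0.268 -0.103 -0.958
outer loop
vertex 3.304 -0.019 -0.226
vertex 2.786 -0.965 -0.269
vertex 2.515 0.063 -0.456
endloop
endfacet
facet normal -0.049 0.875 0.481
outer loop
vertex 3.304 -0.019 -0.226
vertex 2.515 0.063 -0.456
vertex 2.394 -0.815 1.129
endloop
endfacet
facet normal 0.269 -0.103 -0.958
outer loop
vertex 2.515 0.063 -0.456
vertex 2.786 -0.965 -0.269
vertex 1.884 -0.457 -0.577
endloop
endfacet
facet normal -0.637 0.694 0.336
outer loop
vertex 2.515 0.063 -0.456
vertex 1.884 -0.457 -0.577
vertex 2.394 -0.815 1.129
endloop
endfacet
facet normal 0.269 -0.104 -0.958
outer loop
vertex 1.884 -0.457 -0.577
vertex 2.786 -0.965 -0.269
vertex 1.782 -1.275 -0.517
endloop
endfacet
facet normal -0.940 0.140 0.310
outer loop
vertex 1.884 -0.457 -0.577
vertex 1.782 -1.275 -0.517
vertex 2.394 -0.815 1.129
endloop
endfacet
facet normal 0.268 -0.102 -0.958
outer loop
vertex 1.782 -1.275 -0.517
vertex 2.786 -0.965 -0.269
vertex 2.268 -1.912 -0.313
endloop
endfacet
facet normal -0.781 -0.462 0.420
outer loop
vertex 1.782 -1.275 -0.517
vertex 2.268 -1.912 -0.313
vertex 2.394 -0.815 1.129
endloop
endfacet
facet normal 0.270 -0.103 -0.957
outer loop
vertex 2.268 -1.912 -0.313
vertex 2.786 -0.965 -0.269
vertex 3.057 -1.994 -0.082
endloop
endfacet
facet normal -0.254 -0.759 0.600
outer loop
vertex 2.268 -1.912 -0.313
vertex 3.057 -1.994 -0.082
vertex 2.394 -0.815 1.129
endloop
endfacet
facet normal 0.269 -0.103 -0.958
outer loop
vertex 3.057 -1.994 -0.082
vertex 2.786 -0.965 -0.269
vertex 3.688 -1.473 0.039
endloop
endfacet
facet normal 0.334 -0.577 0.745
outer loop
vertex 3.057 -1.994 -0.082
vertex 3.688 -1.473 0.039
vertex 2.394 -0.815 1.129
endloop
endfacet
facet normal -0.941 -0.032 -0.336
outer loop
vertex 2.458 -2.034 -1.955
vertex 2.388 -3.073 -1.659
vertex 2.112 -2.292 -0.962
endloop
endfacet
facet normal -0.775 0.623 -0.108
outer loop
vertex 2.458 -2.034 -1.955
vertex 2.112 -2.292 -0.962
vertex 2.797 -1.464 -1.098
endloop
endfacet
facet normal -0.211 0.850 -0.482
outer loop
vertex 2.458 -2.034 -1.955
vertex 2.797 -1.464 -1.098
vertex 3.496 -1.734 -1.88
endloop
endfacet
facet normal -0.029 0.336 -0.942
outer loop
vertex 2.458 -2.034 -1.955
vertex 3.496 -1.734 -1.88
vertex 3.243 -2.729 -2.227
endloop
endfacet
facet normal -0.481 -0.210 -0.851
outer loop
vertex 2.458 -2.034 -1.955
vertex 3.243 -2.729 -2.227
vertex 2.388 -3.073 -1.659
endloop
endfacet
facet normal -0.580 0.575 0.577
outer loop
vertex 2.797 -1.464 -1.098
vertex 2.112 -2.292 -0.962
vertex 2.937 -2.151 -0.273
endloop
endfacet
facet normal -0.849 -0.486 0.208
outer loop
vertex 2.112 -2.292 -0.962
vertex 2.388 -3.073 -1.659
vertex 2.684 -3.146 -0.62
endloop
endfacet
facet normal -0.105 -0.773 -0.626
outer loop
vertex 2.388 -3.073 -1.659
vertex 3.243 -2.729 -2.227
vertex 3.383 -3.416 -1.402
endloop
endfacet
facet normal 0.626 0.110 -0.772
outer loop
vertex 3.243 -2.729 -2.227
vertex 3.496 -1.734 -1.88
vertex 4.068 -2.588 -1.538
endloop
endfacet
facet normal 0.332 0.943 -0.028
outer loop
vertex 3.496 -1.734 -1.88
vertex 2.797 -1.464 -1.098
vertex 3.792 -1.807 -0.841
endloop
endfacet
facet normal 0.029 -0.336 0.942
outer loop
vertex 3.722 -2.846 -0.545
vertex 2.937 -2.151 -0.273
vertex 2.684 -3.146 -0.62
endloop
endfacet
facet normal 0.211 -0.850 0.482
outer loop
vertex 3.722 -2.846 -0.545
vertex 2.684 -3.146 -0.62
vertex 3.383 -3.416 -1.402
endloop
endfacet
facet normal 0.775 -0.623 0.108
outer loop
vertex 3.722 -2.846 -0.545
vertex 3.383 -3.416 -1.402
vertex 4.068 -2.588 -1.538
endloop
endfacet
facet normal 0.941 0.032 0.336
outer loop
vertex 3.722 -2.846 -0.545
vertex 4.068 -2.588 -1.538
vertex 3.792 -1.807 -0.841
endloop
endfacet
facet normal 0.481 0.210 0.851
outer loop
vertex 3.722 -2.846 -0.545
vertex 3.792 -1.807 -0.841
vertex 2.937 -2.151 -0.273
endloop
endfacet
facet normal -0.626 -0.110 0.772
outer loop
vertex 2.684 -3.146 -0.62
vertex 2.937 -2.151 -0.273
vertex 2.112 -2.292 -0.962
endloop
endfacet
facet normal -0.332 -0.943 0.028
outer loop
vertex 3.383 -3.416 -1.402
vertex 2.684 -3.146 -0.62
vertex 2.388 -3.073 -1.659
endloop
endfacet
facet normal 0.580 -0.575 -0.577
outer loop
vertex 4.068 -2.588 -1.538
vertex 3.383 -3.416 -1.402
vertex 3.243 -2.729 -2.227
endloop
endfacet
facet normal 0.849 0.486 -0.208
outer loop
vertex 3.792 -1.807 -0.841
vertex 4.068 -2.588 -1.538
vertex 3.496 -1.734 -1.88
endloop
endfacet
facet normal 0.105 0.773 0.626
outer loop
vertex 2.937 -2.151 -0.273
vertex 3.792 -1.807 -0.841
vertex 2.797 -1.464 -1.098
endloop
endfacet

endsolid


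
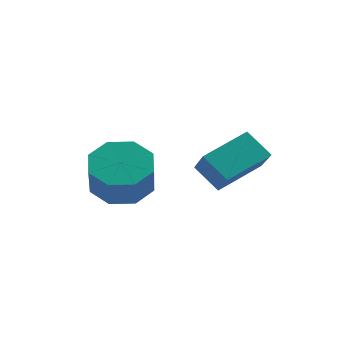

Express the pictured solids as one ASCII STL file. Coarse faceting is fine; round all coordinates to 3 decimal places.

solid 
facet normal -0.538 0.603 -0.589
outer loop
vertex -0.924 3.394 -2.209
vertex -0.228 3.37 -2.87
vertex -1.538 2.254 -2.816
endloop
endfacet
facet normal -0.725 0.024 0.688
outer loop
vertex -0.892 1.53 -2.11
vertex -0.924 3.394 -2.209
vertex -1.538 2.254 -2.816
endloop
endfacet
facet normal -0.538 0.604 -0.588
outer loop
vertex -1.538 2.254 -2.816
vertex -0.228 3.37 -2.87
vertex -0.843 2.23 -3.477
endloop
endfacet
facet normal -0.430 -0.797 -0.424
outer loop
vertex -0.843 2.23 -3.477
vertex -0.892 1.53 -2.11
vertex -1.538 2.254 -2.816
endloop
endfacet
facet normal 0.430 0.797 0.424
outer loop
vertex -0.924 3.394 -2.209
vertex 0.418 2.646 -2.164
vertex -0.228 3.37 -2.87
endloop
endfacet
facet normal -0.725 0.024 0.689
outer loop
vertex -0.277 2.67 -1.503
vertex -0.924 3.394 -2.209
vertex -0.892 1.53 -2.11
endloop
endfacet
facet normal 0.430 0.797 0.423
outer loop
vertex -0.277 2.67 -1.503
vertex 0.418 2.646 -2.164
vertex -0.924 3.394 -2.209
endloop
endfacet
facet normal 0.725 -0.025 -0.688
outer loop
vertex -0.228 3.37 -2.87
vertex 0.418 2.646 -2.164
vertex -0.843 2.23 -3.477
endloop
endfacet
facet normal -0.430 -0.797 -0.424
outer loop
vertex -0.196 1.506 -2.771
vertex -0.892 1.53 -2.11
vertex -0.843 2.23 -3.477
endloop
endfacet
facet normal 0.725 -0.024 -0.689
outer loop
vertex -0.843 2.23 -3.477
vertex 0.418 2.646 -2.164
vertex -0.196 1.506 -2.771
endloop
endfacet
facet normal 0.538 -0.604 0.588
outer loop
vertex -0.196 1.506 -2.771
vertex -0.277 2.67 -1.503
vertex -0.892 1.53 -2.11
endloop
endfacet
facet normal 0.539 -0.603 0.588
outer loop
vertex 0.418 2.646 -2.164
vertex -0.277 2.67 -1.503
vertex -0.196 1.506 -2.771
endloop
endfacet
facet normal -0.321 0.544 -0.775
outer loop
vertex -2.374 1.657 -2.969
vertex -2.911 1.024 -3.191
vertex -2.964 1.716 -2.683
endloop
endfacet
facet normal 0.306 0.834 0.459
outer loop
vertex -2.374 1.657 -2.969
vertex -2.964 1.716 -2.683
vertex -1.991 1.01 -2.047
endloop
endfacet
facet normal 0.305 0.834 0.460
outer loop
vertex -1.991 1.01 -2.047
vertex -2.964 1.716 -2.683
vertex -2.581 1.068 -1.761
endloop
endfacet
facet normal 0.322 -0.544 0.775
outer loop
vertex -1.991 1.01 -2.047
vertex -2.581 1.068 -1.761
vertex -2.529 0.376 -2.269
endloop
endfacet
facet normal -0.321 0.544 -0.775
outer loop
vertex -2.964 1.716 -2.683
vertex -2.911 1.024 -3.191
vertex -3.523 1.369 -2.695
endloop
endfacet
facet normal -0.418 0.652 0.632
outer loop
vertex -2.964 1.716 -2.683
vertex -3.523 1.369 -2.695
vertex -2.581 1.068 -1.761
endloop
endfacet
facet normal -0.418 0.653 0.632
outer loop
vertex -2.581 1.068 -1.761
vertex -3.523 1.369 -2.695
vertex -3.14 0.722 -1.773
endloop
endfacet
facet normal 0.321 -0.545 0.775
outer loop
vertex -2.581 1.068 -1.761
vertex -3.14 0.722 -1.773
vertex -2.529 0.376 -2.269
endloop
endfacet
facet normal -0.321 0.544 -0.775
outer loop
vertex -3.523 1.369 -2.695
vertex -2.911 1.024 -3.191
vertex -3.724 0.82 -2.997
endloop
endfacet
facet normal -0.896 0.089 0.435
outer loop
vertex -3.523 1.369 -2.695
vertex -3.724 0.82 -2.997
vertex -3.14 0.722 -1.773
endloop
endfacet
facet normal -0.896 0.089 0.435
outer loop
vertex -3.14 0.722 -1.773
vertex -3.724 0.82 -2.997
vertex -3.341 0.172 -2.075
endloop
endfacet
facet normal 0.322 -0.543 0.775
outer loop
vertex -3.14 0.722 -1.773
vertex -3.341 0.172 -2.075
vertex -2.529 0.376 -2.269
endloop
endfacet
facet normal -0.321 0.544 -0.775
outer loop
vertex -3.724 0.82 -2.997
vertex -2.911 1.024 -3.191
vertex -3.449 0.39 -3.413
endloop
endfacet
facet normal -0.850 -0.527 -0.017
outer loop
vertex -3.724 0.82 -2.997
vertex -3.449 0.39 -3.413
vertex -3.341 0.172 -2.075
endloop
endfacet
facet normal -0.849 -0.528 -0.017
outer loop
vertex -3.341 0.172 -2.075
vertex -3.449 0.39 -3.413
vertex -3.066 -0.257 -2.491
endloop
endfacet
facet normal 0.322 -0.545 0.774
outer loop
vertex -3.341 0.172 -2.075
vertex -3.066 -0.257 -2.491
vertex -2.529 0.376 -2.269
endloop
endfacet
facet normal -0.322 0.544 -0.775
outer loop
vertex -3.449 0.39 -3.413
vertex -2.911 1.024 -3.191
vertex -2.859 0.332 -3.699
endloop
endfacet
facet normal -0.305 -0.835 -0.459
outer loop
vertex -3.449 0.39 -3.413
vertex -2.859 0.332 -3.699
vertex -3.066 -0.257 -2.491
endloop
endfacet
facet normal -0.306 -0.834 -0.459
outer loop
vertex -3.066 -0.257 -2.491
vertex -2.859 0.332 -3.699
vertex -2.476 -0.316 -2.777
endloop
endfacet
facet normal 0.321 -0.544 0.775
outer loop
vertex -3.066 -0.257 -2.491
vertex -2.476 -0.316 -2.777
vertex -2.529 0.376 -2.269
endloop
endfacet
facet normal -0.321 0.545 -0.775
outer loop
vertex -2.859 0.332 -3.699
vertex -2.911 1.024 -3.191
vertex -2.3 0.678 -3.687
endloop
endfacet
facet normal 0.418 -0.653 -0.632
outer loop
vertex -2.859 0.332 -3.699
vertex -2.3 0.678 -3.687
vertex -2.476 -0.316 -2.777
endloop
endfacet
facet normal 0.419 -0.652 -0.632
outer loop
vertex -2.476 -0.316 -2.777
vertex -2.3 0.678 -3.687
vertex -1.917 0.031 -2.765
endloop
endfacet
facet normal 0.321 -0.544 0.775
outer loop
vertex -2.476 -0.316 -2.777
vertex -1.917 0.031 -2.765
vertex -2.529 0.376 -2.269
endloop
endfacet
facet normal -0.322 0.543 -0.775
outer loop
vertex -2.3 0.678 -3.687
vertex -2.911 1.024 -3.191
vertex -2.099 1.228 -3.385
endloop
endfacet
facet normal 0.896 -0.089 -0.435
outer loop
vertex -2.3 0.678 -3.687
vertex -2.099 1.228 -3.385
vertex -1.917 0.031 -2.765
endloop
endfacet
facet normal 0.896 -0.089 -0.435
outer loop
vertex -1.917 0.031 -2.765
vertex -2.099 1.228 -3.385
vertex -1.716 0.58 -2.463
endloop
endfacet
facet normal 0.321 -0.544 0.775
outer loop
vertex -1.917 0.031 -2.765
vertex -1.716 0.58 -2.463
vertex -2.529 0.376 -2.269
endloop
endfacet
facet normal -0.322 0.545 -0.774
outer loop
vertex -2.099 1.228 -3.385
vertex -2.911 1.024 -3.191
vertex -2.374 1.657 -2.969
endloop
endfacet
facet normal 0.849 0.527 0.018
outer loop
vertex -2.099 1.228 -3.385
vertex -2.374 1.657 -2.969
vertex -1.716 0.58 -2.463
endloop
endfacet
facet normal 0.850 0.527 0.017
outer loop
vertex -1.716 0.58 -2.463
vertex -2.374 1.657 -2.969
vertex -1.991 1.01 -2.047
endloop
endfacet
facet normal 0.321 -0.544 0.775
outer loop
vertex -1.716 0.58 -2.463
vertex -1.991 1.01 -2.047
vertex -2.529 0.376 -2.269
endloop
endfacet

endsolid


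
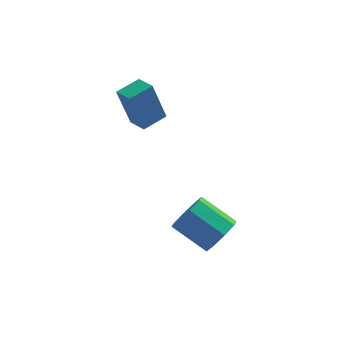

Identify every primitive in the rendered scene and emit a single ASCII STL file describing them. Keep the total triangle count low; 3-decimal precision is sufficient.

solid 
facet normal 0.746 -0.415 -0.521
outer loop
vertex 3.145 -1.818 -2.037
vertex 2.737 -1.725 -2.696
vertex 3.253 -1.293 -2.301
endloop
endfacet
facet normal 0.641 0.236 0.731
outer loop
vertex 3.145 -1.818 -2.037
vertex 3.253 -1.293 -2.301
vertex 2.011 -1.187 -1.246
endloop
endfacet
facet normal 0.641 0.237 0.730
outer loop
vertex 2.011 -1.187 -1.246
vertex 3.253 -1.293 -2.301
vertex 2.118 -0.662 -1.51
endloop
endfacet
facet normal -0.747 0.414 0.521
outer loop
vertex 2.011 -1.187 -1.246
vertex 2.118 -0.662 -1.51
vertex 1.603 -1.095 -1.904
endloop
endfacet
facet normal 0.746 -0.416 -0.520
outer loop
vertex 3.253 -1.293 -2.301
vertex 2.737 -1.725 -2.696
vertex 3.059 -1.022 -2.796
endloop
endfacet
facet normal 0.580 0.788 0.204
outer loop
vertex 3.253 -1.293 -2.301
vertex 3.059 -1.022 -2.796
vertex 2.118 -0.662 -1.51
endloop
endfacet
facet normal 0.580 0.788 0.204
outer loop
vertex 2.118 -0.662 -1.51
vertex 3.059 -1.022 -2.796
vertex 1.924 -0.391 -2.005
endloop
endfacet
facet normal -0.747 0.415 0.520
outer loop
vertex 2.118 -0.662 -1.51
vertex 1.924 -0.391 -2.005
vertex 1.603 -1.095 -1.904
endloop
endfacet
facet normal 0.745 -0.416 -0.521
outer loop
vertex 3.059 -1.022 -2.796
vertex 2.737 -1.725 -2.696
vertex 2.676 -1.162 -3.232
endloop
endfacet
facet normal 0.181 0.879 -0.441
outer loop
vertex 3.059 -1.022 -2.796
vertex 2.676 -1.162 -3.232
vertex 1.924 -0.391 -2.005
endloop
endfacet
facet normal 0.180 0.879 -0.442
outer loop
vertex 1.924 -0.391 -2.005
vertex 2.676 -1.162 -3.232
vertex 1.542 -0.532 -2.441
endloop
endfacet
facet normal -0.747 0.415 0.520
outer loop
vertex 1.924 -0.391 -2.005
vertex 1.542 -0.532 -2.441
vertex 1.603 -1.095 -1.904
endloop
endfacet
facet normal 0.746 -0.415 -0.521
outer loop
vertex 2.676 -1.162 -3.232
vertex 2.737 -1.725 -2.696
vertex 2.329 -1.633 -3.354
endloop
endfacet
facet normal -0.326 0.455 -0.829
outer loop
vertex 2.676 -1.162 -3.232
vertex 2.329 -1.633 -3.354
vertex 1.542 -0.532 -2.441
endloop
endfacet
facet normal -0.325 0.455 -0.829
outer loop
vertex 1.542 -0.532 -2.441
vertex 2.329 -1.633 -3.354
vertex 1.195 -1.002 -2.563
endloop
endfacet
facet normal -0.746 0.416 0.520
outer loop
vertex 1.542 -0.532 -2.441
vertex 1.195 -1.002 -2.563
vertex 1.603 -1.095 -1.904
endloop
endfacet
facet normal 0.747 -0.414 -0.521
outer loop
vertex 2.329 -1.633 -3.354
vertex 2.737 -1.725 -2.696
vertex 2.222 -2.158 -3.09
endloop
endfacet
facet normal -0.641 -0.237 -0.730
outer loop
vertex 2.329 -1.633 -3.354
vertex 2.222 -2.158 -3.09
vertex 1.195 -1.002 -2.563
endloop
endfacet
facet normal -0.640 -0.236 -0.731
outer loop
vertex 1.195 -1.002 -2.563
vertex 2.222 -2.158 -3.09
vertex 1.087 -1.527 -2.299
endloop
endfacet
facet normal -0.746 0.415 0.521
outer loop
vertex 1.195 -1.002 -2.563
vertex 1.087 -1.527 -2.299
vertex 1.603 -1.095 -1.904
endloop
endfacet
facet normal 0.747 -0.415 -0.520
outer loop
vertex 2.222 -2.158 -3.09
vertex 2.737 -1.725 -2.696
vertex 2.416 -2.429 -2.595
endloop
endfacet
facet normal -0.580 -0.788 -0.204
outer loop
vertex 2.222 -2.158 -3.09
vertex 2.416 -2.429 -2.595
vertex 1.087 -1.527 -2.299
endloop
endfacet
facet normal -0.580 -0.788 -0.204
outer loop
vertex 1.087 -1.527 -2.299
vertex 2.416 -2.429 -2.595
vertex 1.281 -1.798 -1.804
endloop
endfacet
facet normal -0.746 0.416 0.520
outer loop
vertex 1.087 -1.527 -2.299
vertex 1.281 -1.798 -1.804
vertex 1.603 -1.095 -1.904
endloop
endfacet
facet normal 0.747 -0.415 -0.520
outer loop
vertex 2.416 -2.429 -2.595
vertex 2.737 -1.725 -2.696
vertex 2.798 -2.288 -2.159
endloop
endfacet
facet normal -0.180 -0.879 0.442
outer loop
vertex 2.416 -2.429 -2.595
vertex 2.798 -2.288 -2.159
vertex 1.281 -1.798 -1.804
endloop
endfacet
facet normal -0.181 -0.879 0.441
outer loop
vertex 1.281 -1.798 -1.804
vertex 2.798 -2.288 -2.159
vertex 1.664 -1.658 -1.368
endloop
endfacet
facet normal -0.745 0.416 0.521
outer loop
vertex 1.281 -1.798 -1.804
vertex 1.664 -1.658 -1.368
vertex 1.603 -1.095 -1.904
endloop
endfacet
facet normal 0.746 -0.416 -0.520
outer loop
vertex 2.798 -2.288 -2.159
vertex 2.737 -1.725 -2.696
vertex 3.145 -1.818 -2.037
endloop
endfacet
facet normal 0.325 -0.455 0.829
outer loop
vertex 2.798 -2.288 -2.159
vertex 3.145 -1.818 -2.037
vertex 1.664 -1.658 -1.368
endloop
endfacet
facet normal 0.325 -0.455 0.829
outer loop
vertex 1.664 -1.658 -1.368
vertex 3.145 -1.818 -2.037
vertex 2.011 -1.187 -1.246
endloop
endfacet
facet normal -0.746 0.415 0.521
outer loop
vertex 1.664 -1.658 -1.368
vertex 2.011 -1.187 -1.246
vertex 1.603 -1.095 -1.904
endloop
endfacet
facet normal -0.790 -0.563 -0.243
outer loop
vertex -0.226 1.372 2.03
vertex -0.667 2.041 1.912
vertex 0.246 1.401 0.428
endloop
endfacet
facet normal 0.545 -0.826 0.146
outer loop
vertex 1.027 1.959 0.668
vertex -0.226 1.372 2.03
vertex 0.246 1.401 0.428
endloop
endfacet
facet normal -0.789 -0.564 -0.242
outer loop
vertex 0.246 1.401 0.428
vertex -0.667 2.041 1.912
vertex -0.196 2.07 0.31
endloop
endfacet
facet normal 0.282 0.017 -0.959
outer loop
vertex -0.196 2.07 0.31
vertex 1.027 1.959 0.668
vertex 0.246 1.401 0.428
endloop
endfacet
facet normal -0.283 -0.017 0.959
outer loop
vertex -0.226 1.372 2.03
vertex 0.114 2.599 2.152
vertex -0.667 2.041 1.912
endloop
endfacet
facet normal 0.545 -0.826 0.145
outer loop
vertex 0.556 1.93 2.27
vertex -0.226 1.372 2.03
vertex 1.027 1.959 0.668
endloop
endfacet
facet normal -0.282 -0.017 0.959
outer loop
vertex 0.556 1.93 2.27
vertex 0.114 2.599 2.152
vertex -0.226 1.372 2.03
endloop
endfacet
facet normal -0.545 0.826 -0.145
outer loop
vertex -0.667 2.041 1.912
vertex 0.114 2.599 2.152
vertex -0.196 2.07 0.31
endloop
endfacet
facet normal 0.282 0.017 -0.959
outer loop
vertex 0.586 2.628 0.55
vertex 1.027 1.959 0.668
vertex -0.196 2.07 0.31
endloop
endfacet
facet normal -0.545 0.826 -0.146
outer loop
vertex -0.196 2.07 0.31
vertex 0.114 2.599 2.152
vertex 0.586 2.628 0.55
endloop
endfacet
facet normal 0.790 0.563 0.242
outer loop
vertex 0.586 2.628 0.55
vertex 0.556 1.93 2.27
vertex 1.027 1.959 0.668
endloop
endfacet
facet normal 0.789 0.564 0.243
outer loop
vertex 0.114 2.599 2.152
vertex 0.556 1.93 2.27
vertex 0.586 2.628 0.55
endloop
endfacet

endsolid


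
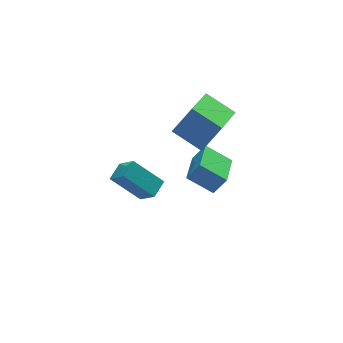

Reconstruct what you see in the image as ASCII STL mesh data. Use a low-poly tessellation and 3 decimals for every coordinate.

solid 
facet normal -0.559 0.717 0.417
outer loop
vertex 1.03 -1.498 4.586
vertex 2.294 -0.058 3.804
vertex 0.177 -1.432 3.33
endloop
endfacet
facet normal -0.611 -0.696 0.378
outer loop
vertex 1.026 -2.522 2.696
vertex 1.03 -1.498 4.586
vertex 0.177 -1.432 3.33
endloop
endfacet
facet normal -0.559 0.717 0.417
outer loop
vertex 0.177 -1.432 3.33
vertex 2.294 -0.058 3.804
vertex 1.441 0.008 2.547
endloop
endfacet
facet normal -0.561 0.043 -0.826
outer loop
vertex 1.441 0.008 2.547
vertex 1.026 -2.522 2.696
vertex 0.177 -1.432 3.33
endloop
endfacet
facet normal 0.561 -0.044 0.827
outer loop
vertex 1.03 -1.498 4.586
vertex 3.143 -1.148 3.17
vertex 2.294 -0.058 3.804
endloop
endfacet
facet normal -0.611 -0.695 0.378
outer loop
vertex 1.879 -2.588 3.953
vertex 1.03 -1.498 4.586
vertex 1.026 -2.522 2.696
endloop
endfacet
facet normal 0.561 -0.043 0.827
outer loop
vertex 1.879 -2.588 3.953
vertex 3.143 -1.148 3.17
vertex 1.03 -1.498 4.586
endloop
endfacet
facet normal 0.611 0.696 -0.378
outer loop
vertex 2.294 -0.058 3.804
vertex 3.143 -1.148 3.17
vertex 1.441 0.008 2.547
endloop
endfacet
facet normal -0.561 0.043 -0.827
outer loop
vertex 2.29 -1.082 1.914
vertex 1.026 -2.522 2.696
vertex 1.441 0.008 2.547
endloop
endfacet
facet normal 0.611 0.696 -0.378
outer loop
vertex 1.441 0.008 2.547
vertex 3.143 -1.148 3.17
vertex 2.29 -1.082 1.914
endloop
endfacet
facet normal 0.559 -0.717 -0.417
outer loop
vertex 2.29 -1.082 1.914
vertex 1.879 -2.588 3.953
vertex 1.026 -2.522 2.696
endloop
endfacet
facet normal 0.559 -0.717 -0.417
outer loop
vertex 3.143 -1.148 3.17
vertex 1.879 -2.588 3.953
vertex 2.29 -1.082 1.914
endloop
endfacet
facet normal -0.609 0.445 0.657
outer loop
vertex -2.791 -3.593 3.634
vertex -2.161 -3.07 3.864
vertex -3.103 -2.877 2.86
endloop
endfacet
facet normal -0.741 -0.615 -0.270
outer loop
vertex -2.099 -3.61 1.776
vertex -2.791 -3.593 3.634
vertex -3.103 -2.877 2.86
endloop
endfacet
facet normal -0.609 0.444 0.657
outer loop
vertex -3.103 -2.877 2.86
vertex -2.161 -3.07 3.864
vertex -2.474 -2.354 3.09
endloop
endfacet
facet normal -0.284 0.651 -0.704
outer loop
vertex -2.474 -2.354 3.09
vertex -2.099 -3.61 1.776
vertex -3.103 -2.877 2.86
endloop
endfacet
facet normal 0.284 -0.651 0.704
outer loop
vertex -2.791 -3.593 3.634
vertex -1.157 -3.803 2.78
vertex -2.161 -3.07 3.864
endloop
endfacet
facet normal -0.740 -0.616 -0.270
outer loop
vertex -1.786 -4.326 2.55
vertex -2.791 -3.593 3.634
vertex -2.099 -3.61 1.776
endloop
endfacet
facet normal 0.284 -0.651 0.704
outer loop
vertex -1.786 -4.326 2.55
vertex -1.157 -3.803 2.78
vertex -2.791 -3.593 3.634
endloop
endfacet
facet normal 0.741 0.615 0.270
outer loop
vertex -2.161 -3.07 3.864
vertex -1.157 -3.803 2.78
vertex -2.474 -2.354 3.09
endloop
endfacet
facet normal -0.284 0.651 -0.704
outer loop
vertex -1.469 -3.087 2.006
vertex -2.099 -3.61 1.776
vertex -2.474 -2.354 3.09
endloop
endfacet
facet normal 0.741 0.615 0.271
outer loop
vertex -2.474 -2.354 3.09
vertex -1.157 -3.803 2.78
vertex -1.469 -3.087 2.006
endloop
endfacet
facet normal 0.609 -0.444 -0.657
outer loop
vertex -1.469 -3.087 2.006
vertex -1.786 -4.326 2.55
vertex -2.099 -3.61 1.776
endloop
endfacet
facet normal 0.609 -0.444 -0.657
outer loop
vertex -1.157 -3.803 2.78
vertex -1.786 -4.326 2.55
vertex -1.469 -3.087 2.006
endloop
endfacet
facet normal -0.539 0.141 -0.831
outer loop
vertex 1.199 -0.577 -1.242
vertex 2.084 0.835 -1.576
vertex 2.126 -1.331 -1.971
endloop
endfacet
facet normal -0.521 -0.831 0.197
outer loop
vertex 2.676 -1.475 -1.124
vertex 1.199 -0.577 -1.242
vertex 2.126 -1.331 -1.971
endloop
endfacet
facet normal -0.539 0.141 -0.830
outer loop
vertex 2.126 -1.331 -1.971
vertex 2.084 0.835 -1.576
vertex 3.011 0.081 -2.306
endloop
endfacet
facet normal 0.662 -0.539 -0.521
outer loop
vertex 3.011 0.081 -2.306
vertex 2.676 -1.475 -1.124
vertex 2.126 -1.331 -1.971
endloop
endfacet
facet normal -0.662 0.538 0.521
outer loop
vertex 1.199 -0.577 -1.242
vertex 2.634 0.691 -0.729
vertex 2.084 0.835 -1.576
endloop
endfacet
facet normal -0.521 -0.831 0.197
outer loop
vertex 1.749 -0.721 -0.394
vertex 1.199 -0.577 -1.242
vertex 2.676 -1.475 -1.124
endloop
endfacet
facet normal -0.662 0.539 0.521
outer loop
vertex 1.749 -0.721 -0.394
vertex 2.634 0.691 -0.729
vertex 1.199 -0.577 -1.242
endloop
endfacet
facet normal 0.521 0.831 -0.197
outer loop
vertex 2.084 0.835 -1.576
vertex 2.634 0.691 -0.729
vertex 3.011 0.081 -2.306
endloop
endfacet
facet normal 0.662 -0.538 -0.521
outer loop
vertex 3.561 -0.063 -1.458
vertex 2.676 -1.475 -1.124
vertex 3.011 0.081 -2.306
endloop
endfacet
facet normal 0.521 0.831 -0.197
outer loop
vertex 3.011 0.081 -2.306
vertex 2.634 0.691 -0.729
vertex 3.561 -0.063 -1.458
endloop
endfacet
facet normal 0.539 -0.141 0.830
outer loop
vertex 3.561 -0.063 -1.458
vertex 1.749 -0.721 -0.394
vertex 2.676 -1.475 -1.124
endloop
endfacet
facet normal 0.539 -0.141 0.831
outer loop
vertex 2.634 0.691 -0.729
vertex 1.749 -0.721 -0.394
vertex 3.561 -0.063 -1.458
endloop
endfacet

endsolid


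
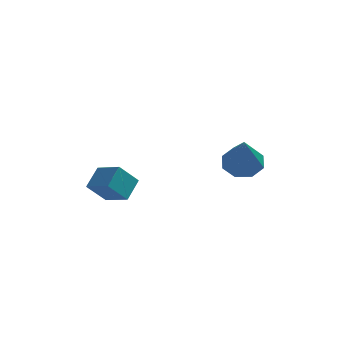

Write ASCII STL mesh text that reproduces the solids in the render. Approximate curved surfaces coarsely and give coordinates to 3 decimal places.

solid 
facet normal -0.523 -0.453 0.722
outer loop
vertex -0.789 2.082 -2.84
vertex -1.537 2.533 -3.099
vertex -0.984 1.452 -3.376
endloop
endfacet
facet normal 0.821 -0.496 0.284
outer loop
vertex -0.503 1.867 -4.041
vertex -0.789 2.082 -2.84
vertex -0.984 1.452 -3.376
endloop
endfacet
facet normal -0.522 -0.452 0.723
outer loop
vertex -0.984 1.452 -3.376
vertex -1.537 2.533 -3.099
vertex -1.731 1.902 -3.634
endloop
endfacet
facet normal -0.230 -0.742 -0.629
outer loop
vertex -1.731 1.902 -3.634
vertex -0.503 1.867 -4.041
vertex -0.984 1.452 -3.376
endloop
endfacet
facet normal 0.230 0.742 0.629
outer loop
vertex -0.789 2.082 -2.84
vertex -1.056 2.948 -3.764
vertex -1.537 2.533 -3.099
endloop
endfacet
facet normal 0.822 -0.494 0.284
outer loop
vertex -0.309 2.498 -3.506
vertex -0.789 2.082 -2.84
vertex -0.503 1.867 -4.041
endloop
endfacet
facet normal 0.230 0.742 0.629
outer loop
vertex -0.309 2.498 -3.506
vertex -1.056 2.948 -3.764
vertex -0.789 2.082 -2.84
endloop
endfacet
facet normal -0.821 0.494 -0.285
outer loop
vertex -1.537 2.533 -3.099
vertex -1.056 2.948 -3.764
vertex -1.731 1.902 -3.634
endloop
endfacet
facet normal -0.230 -0.742 -0.629
outer loop
vertex -1.251 2.318 -4.3
vertex -0.503 1.867 -4.041
vertex -1.731 1.902 -3.634
endloop
endfacet
facet normal -0.822 0.495 -0.283
outer loop
vertex -1.731 1.902 -3.634
vertex -1.056 2.948 -3.764
vertex -1.251 2.318 -4.3
endloop
endfacet
facet normal 0.523 0.452 -0.723
outer loop
vertex -1.251 2.318 -4.3
vertex -0.309 2.498 -3.506
vertex -0.503 1.867 -4.041
endloop
endfacet
facet normal 0.522 0.453 -0.722
outer loop
vertex -1.056 2.948 -3.764
vertex -0.309 2.498 -3.506
vertex -1.251 2.318 -4.3
endloop
endfacet
facet normal -0.124 0.709 -0.695
outer loop
vertex 3.088 4.237 -2.91
vertex 2.524 3.952 -3.1
vertex 2.688 4.414 -2.658
endloop
endfacet
facet normal 0.606 0.363 0.708
outer loop
vertex 3.088 4.237 -2.91
vertex 2.688 4.414 -2.658
vertex 2.756 2.628 -1.8
endloop
endfacet
facet normal -0.123 0.708 -0.695
outer loop
vertex 2.688 4.414 -2.658
vertex 2.524 3.952 -3.1
vertex 2.191 4.321 -2.665
endloop
endfacet
facet normal -0.093 0.428 0.899
outer loop
vertex 2.688 4.414 -2.658
vertex 2.191 4.321 -2.665
vertex 2.756 2.628 -1.8
endloop
endfacet
facet normal -0.125 0.707 -0.696
outer loop
vertex 2.191 4.321 -2.665
vertex 2.524 3.952 -3.1
vertex 1.89 4.011 -2.926
endloop
endfacet
facet normal -0.715 0.114 0.690
outer loop
vertex 2.191 4.321 -2.665
vertex 1.89 4.011 -2.926
vertex 2.756 2.628 -1.8
endloop
endfacet
facet normal -0.124 0.709 -0.694
outer loop
vertex 1.89 4.011 -2.926
vertex 2.524 3.952 -3.1
vertex 1.96 3.667 -3.29
endloop
endfacet
facet normal -0.896 -0.396 0.202
outer loop
vertex 1.89 4.011 -2.926
vertex 1.96 3.667 -3.29
vertex 2.756 2.628 -1.8
endloop
endfacet
facet normal -0.124 0.709 -0.695
outer loop
vertex 1.96 3.667 -3.29
vertex 2.524 3.952 -3.1
vertex 2.36 3.49 -3.542
endloop
endfacet
facet normal -0.529 -0.802 -0.277
outer loop
vertex 1.96 3.667 -3.29
vertex 2.36 3.49 -3.542
vertex 2.756 2.628 -1.8
endloop
endfacet
facet normal -0.124 0.709 -0.695
outer loop
vertex 2.36 3.49 -3.542
vertex 2.524 3.952 -3.1
vertex 2.857 3.584 -3.535
endloop
endfacet
facet normal 0.171 -0.867 -0.468
outer loop
vertex 2.36 3.49 -3.542
vertex 2.857 3.584 -3.535
vertex 2.756 2.628 -1.8
endloop
endfacet
facet normal -0.123 0.709 -0.694
outer loop
vertex 2.857 3.584 -3.535
vertex 2.524 3.952 -3.1
vertex 3.158 3.893 -3.273
endloop
endfacet
facet normal 0.792 -0.553 -0.258
outer loop
vertex 2.857 3.584 -3.535
vertex 3.158 3.893 -3.273
vertex 2.756 2.628 -1.8
endloop
endfacet
facet normal -0.124 0.708 -0.695
outer loop
vertex 3.158 3.893 -3.273
vertex 2.524 3.952 -3.1
vertex 3.088 4.237 -2.91
endloop
endfacet
facet normal 0.973 -0.043 0.228
outer loop
vertex 3.158 3.893 -3.273
vertex 3.088 4.237 -2.91
vertex 2.756 2.628 -1.8
endloop
endfacet

endsolid
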